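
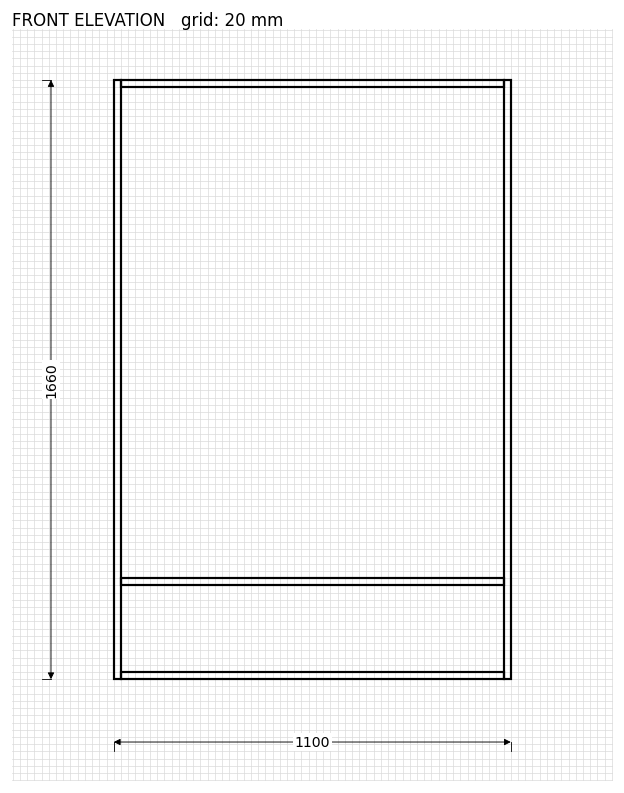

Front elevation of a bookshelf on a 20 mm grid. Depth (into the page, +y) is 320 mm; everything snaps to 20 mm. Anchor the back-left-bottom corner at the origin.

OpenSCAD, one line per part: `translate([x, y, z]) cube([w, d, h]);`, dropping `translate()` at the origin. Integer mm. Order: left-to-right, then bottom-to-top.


cube([20, 320, 1660]);
translate([20, 0, 0]) cube([1060, 320, 20]);
translate([20, 0, 260]) cube([1060, 320, 20]);
translate([20, 0, 1640]) cube([1060, 320, 20]);
translate([1080, 0, 0]) cube([20, 320, 1660]);


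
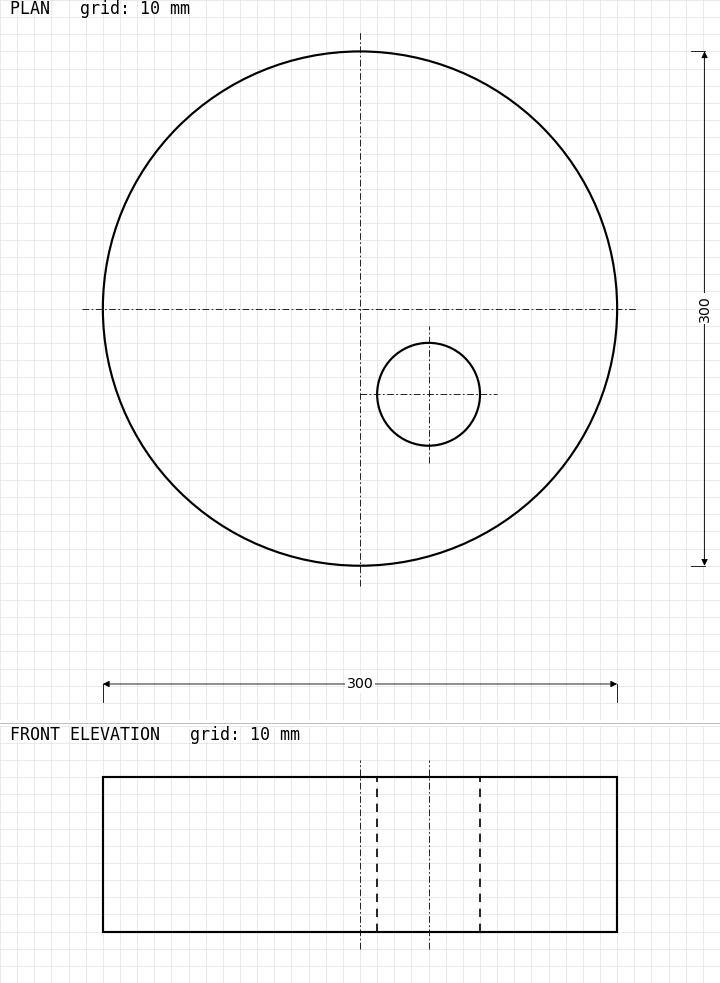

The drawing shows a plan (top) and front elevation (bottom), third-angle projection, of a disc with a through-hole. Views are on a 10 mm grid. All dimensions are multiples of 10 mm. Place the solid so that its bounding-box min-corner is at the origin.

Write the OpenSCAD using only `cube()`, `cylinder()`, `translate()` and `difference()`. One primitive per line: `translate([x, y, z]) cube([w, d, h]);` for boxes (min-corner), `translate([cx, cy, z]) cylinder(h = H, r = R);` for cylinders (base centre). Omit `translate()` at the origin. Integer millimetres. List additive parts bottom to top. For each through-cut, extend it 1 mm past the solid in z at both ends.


difference() {
  translate([150, 150, 0]) cylinder(h = 90, r = 150);
  translate([190, 100, -1]) cylinder(h = 92, r = 30);
}


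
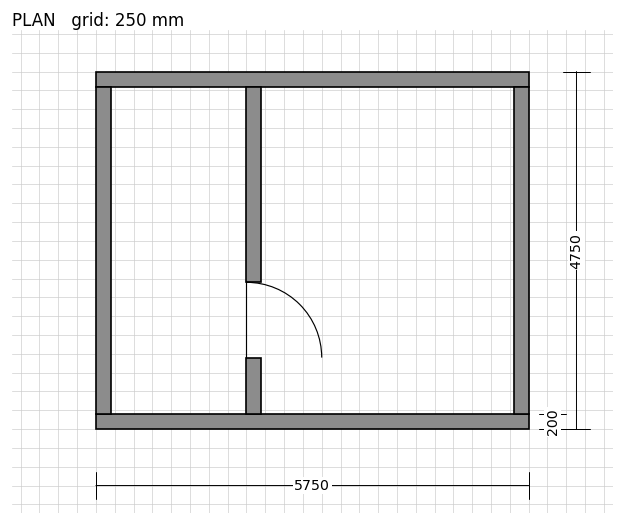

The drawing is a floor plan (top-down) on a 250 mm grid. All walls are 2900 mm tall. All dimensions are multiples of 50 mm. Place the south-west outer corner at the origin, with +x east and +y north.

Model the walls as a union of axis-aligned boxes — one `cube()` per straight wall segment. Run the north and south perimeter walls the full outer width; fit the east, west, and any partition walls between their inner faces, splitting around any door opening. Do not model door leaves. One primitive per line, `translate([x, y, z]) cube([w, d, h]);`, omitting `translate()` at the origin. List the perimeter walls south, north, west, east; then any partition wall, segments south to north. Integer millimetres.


cube([5750, 200, 2900]);
translate([0, 4550, 0]) cube([5750, 200, 2900]);
translate([0, 200, 0]) cube([200, 4350, 2900]);
translate([5550, 200, 0]) cube([200, 4350, 2900]);
translate([2000, 200, 0]) cube([200, 750, 2900]);
translate([2000, 1950, 0]) cube([200, 2600, 2900]);


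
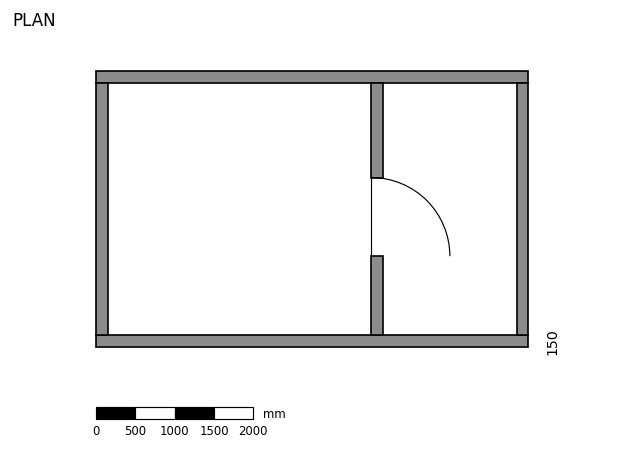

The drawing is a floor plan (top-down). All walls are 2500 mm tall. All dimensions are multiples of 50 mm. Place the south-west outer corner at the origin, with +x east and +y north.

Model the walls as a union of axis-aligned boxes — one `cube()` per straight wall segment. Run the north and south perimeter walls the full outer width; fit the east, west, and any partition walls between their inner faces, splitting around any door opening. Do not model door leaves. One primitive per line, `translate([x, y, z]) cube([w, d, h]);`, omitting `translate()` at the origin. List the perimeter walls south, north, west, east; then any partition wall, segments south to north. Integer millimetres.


cube([5500, 150, 2500]);
translate([0, 3350, 0]) cube([5500, 150, 2500]);
translate([0, 150, 0]) cube([150, 3200, 2500]);
translate([5350, 150, 0]) cube([150, 3200, 2500]);
translate([3500, 150, 0]) cube([150, 1000, 2500]);
translate([3500, 2150, 0]) cube([150, 1200, 2500]);


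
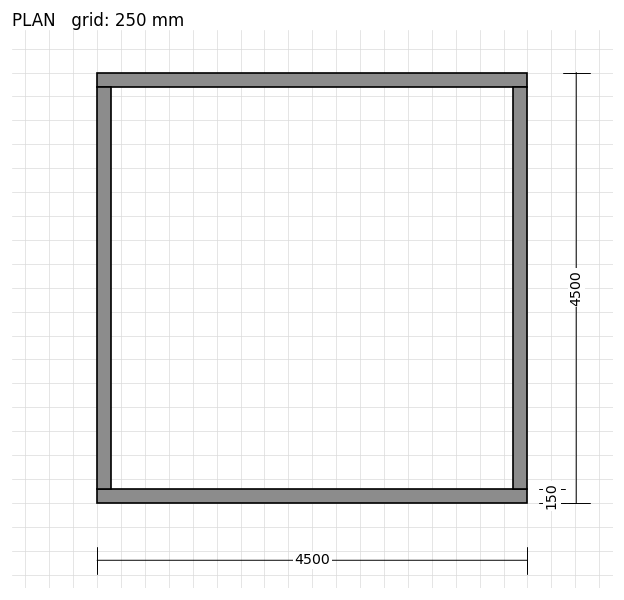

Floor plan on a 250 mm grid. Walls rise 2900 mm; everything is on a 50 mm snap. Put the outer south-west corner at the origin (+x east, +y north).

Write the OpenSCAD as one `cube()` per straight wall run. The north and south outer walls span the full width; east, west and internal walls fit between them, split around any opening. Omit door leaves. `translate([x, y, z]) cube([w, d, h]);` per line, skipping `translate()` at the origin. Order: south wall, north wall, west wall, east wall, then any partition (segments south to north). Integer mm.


cube([4500, 150, 2900]);
translate([0, 4350, 0]) cube([4500, 150, 2900]);
translate([0, 150, 0]) cube([150, 4200, 2900]);
translate([4350, 150, 0]) cube([150, 4200, 2900]);


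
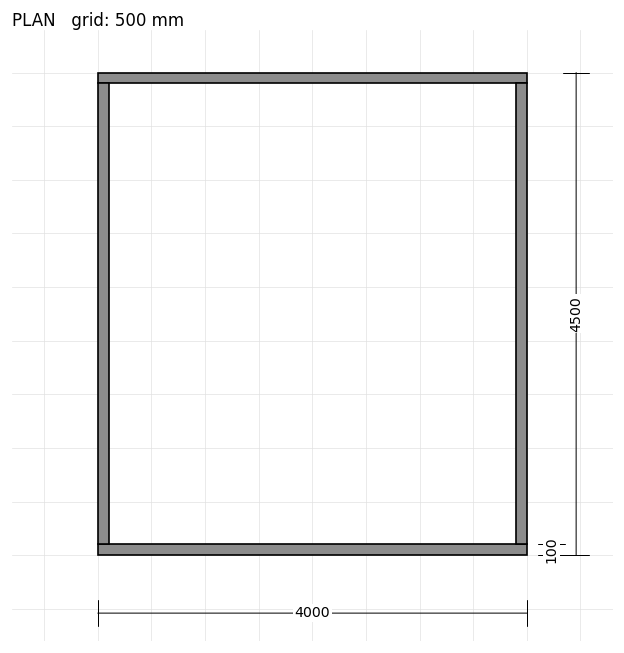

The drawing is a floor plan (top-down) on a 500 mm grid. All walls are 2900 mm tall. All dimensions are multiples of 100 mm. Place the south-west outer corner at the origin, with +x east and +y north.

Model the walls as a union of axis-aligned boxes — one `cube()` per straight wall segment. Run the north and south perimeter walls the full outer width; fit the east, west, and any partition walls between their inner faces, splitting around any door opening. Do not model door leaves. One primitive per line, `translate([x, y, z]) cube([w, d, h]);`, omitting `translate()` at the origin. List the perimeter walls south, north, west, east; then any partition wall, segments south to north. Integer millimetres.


cube([4000, 100, 2900]);
translate([0, 4400, 0]) cube([4000, 100, 2900]);
translate([0, 100, 0]) cube([100, 4300, 2900]);
translate([3900, 100, 0]) cube([100, 4300, 2900]);


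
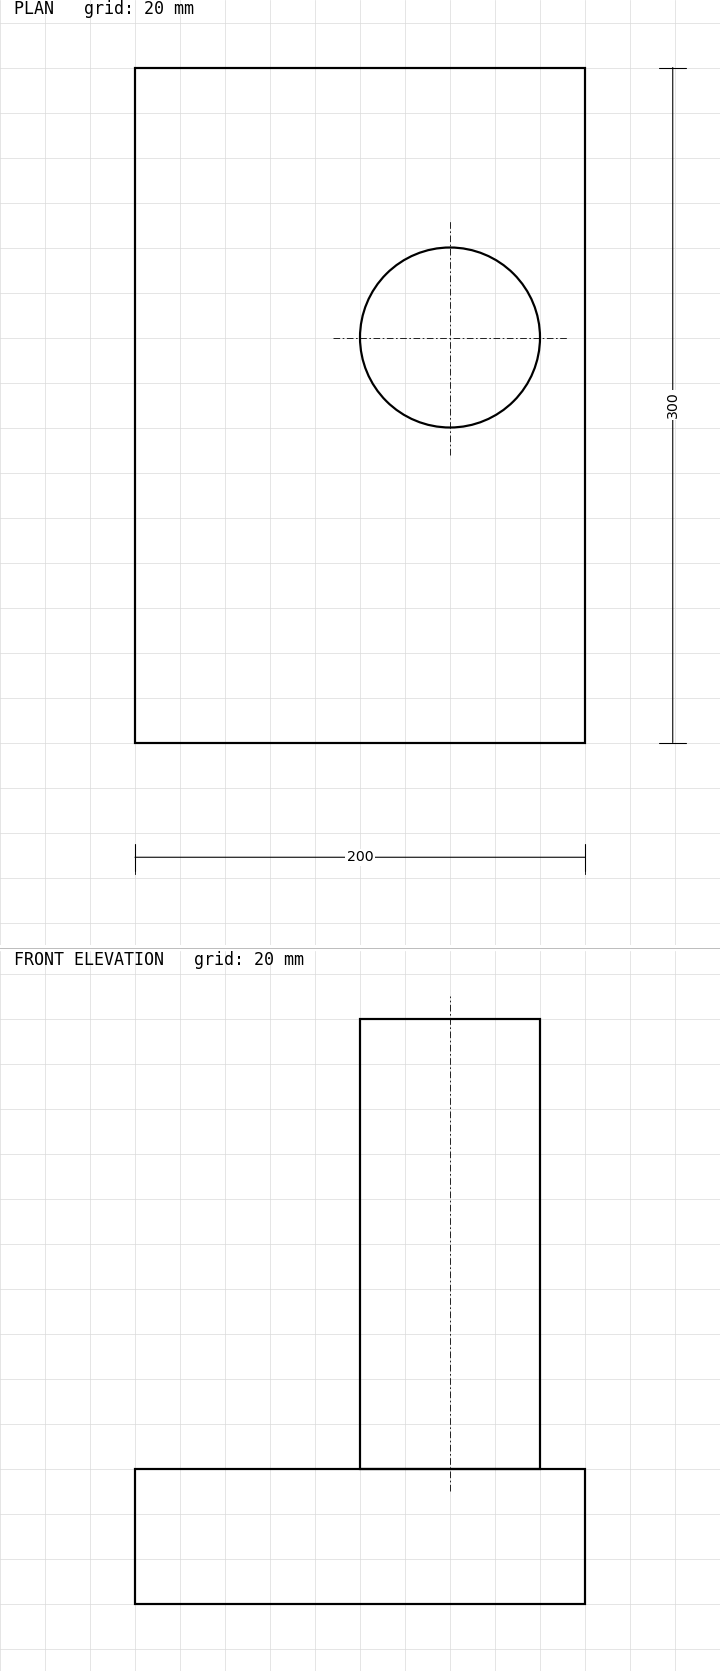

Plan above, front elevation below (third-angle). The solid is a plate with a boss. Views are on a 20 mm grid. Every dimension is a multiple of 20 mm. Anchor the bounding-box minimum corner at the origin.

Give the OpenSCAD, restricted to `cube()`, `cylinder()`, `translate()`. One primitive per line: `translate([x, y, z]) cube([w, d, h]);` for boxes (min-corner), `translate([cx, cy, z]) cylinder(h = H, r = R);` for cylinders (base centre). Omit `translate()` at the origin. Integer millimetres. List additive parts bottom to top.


cube([200, 300, 60]);
translate([140, 180, 60]) cylinder(h = 200, r = 40);


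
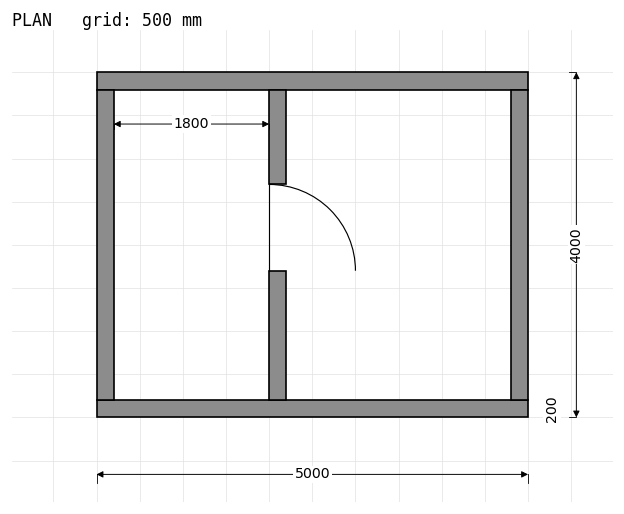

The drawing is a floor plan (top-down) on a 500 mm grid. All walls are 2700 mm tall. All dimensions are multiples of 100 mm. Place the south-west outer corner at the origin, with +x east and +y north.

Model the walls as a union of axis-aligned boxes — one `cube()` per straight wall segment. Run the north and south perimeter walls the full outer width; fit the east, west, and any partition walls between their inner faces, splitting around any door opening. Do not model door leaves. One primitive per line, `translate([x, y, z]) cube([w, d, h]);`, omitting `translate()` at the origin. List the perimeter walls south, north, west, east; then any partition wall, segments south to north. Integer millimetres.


cube([5000, 200, 2700]);
translate([0, 3800, 0]) cube([5000, 200, 2700]);
translate([0, 200, 0]) cube([200, 3600, 2700]);
translate([4800, 200, 0]) cube([200, 3600, 2700]);
translate([2000, 200, 0]) cube([200, 1500, 2700]);
translate([2000, 2700, 0]) cube([200, 1100, 2700]);


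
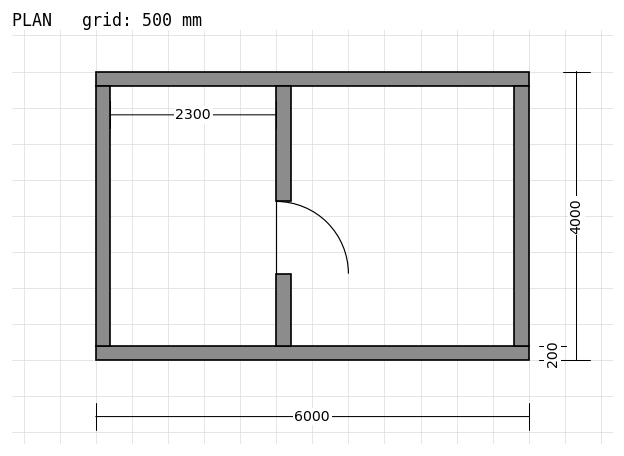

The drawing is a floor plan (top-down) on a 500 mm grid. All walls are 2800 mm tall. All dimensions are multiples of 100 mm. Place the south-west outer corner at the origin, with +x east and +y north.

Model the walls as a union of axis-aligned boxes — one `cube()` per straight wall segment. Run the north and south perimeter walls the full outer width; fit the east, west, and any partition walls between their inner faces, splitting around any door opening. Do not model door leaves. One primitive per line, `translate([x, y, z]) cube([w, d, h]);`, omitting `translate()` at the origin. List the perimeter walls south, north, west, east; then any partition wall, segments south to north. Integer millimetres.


cube([6000, 200, 2800]);
translate([0, 3800, 0]) cube([6000, 200, 2800]);
translate([0, 200, 0]) cube([200, 3600, 2800]);
translate([5800, 200, 0]) cube([200, 3600, 2800]);
translate([2500, 200, 0]) cube([200, 1000, 2800]);
translate([2500, 2200, 0]) cube([200, 1600, 2800]);


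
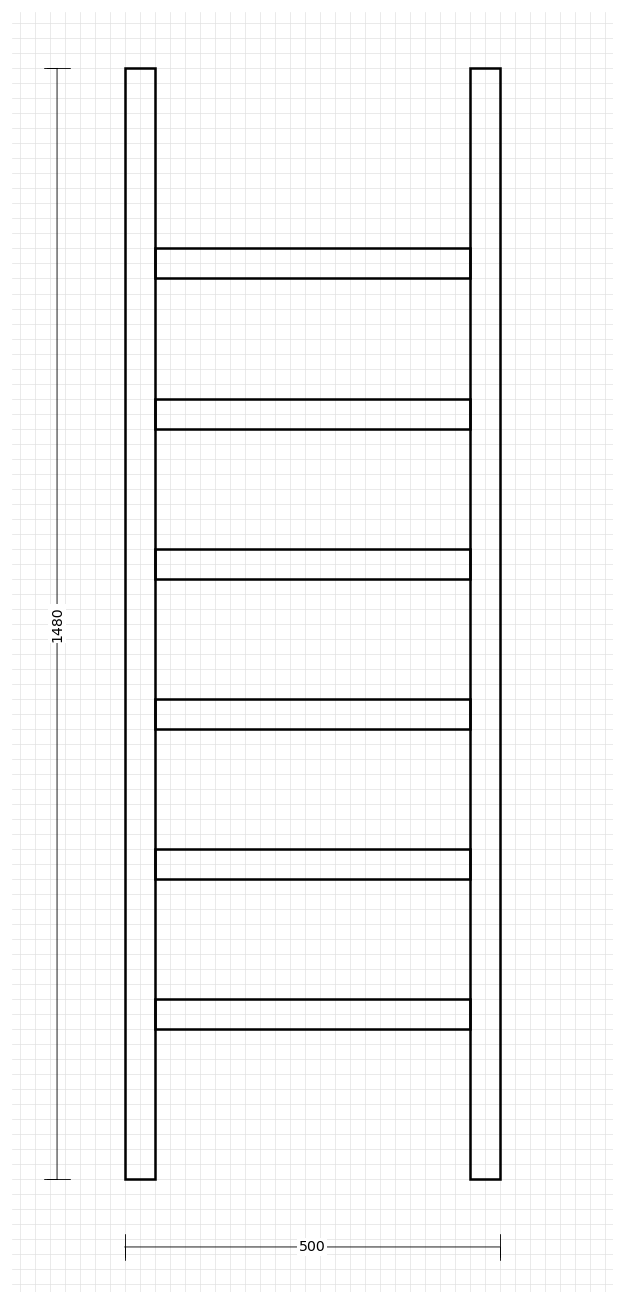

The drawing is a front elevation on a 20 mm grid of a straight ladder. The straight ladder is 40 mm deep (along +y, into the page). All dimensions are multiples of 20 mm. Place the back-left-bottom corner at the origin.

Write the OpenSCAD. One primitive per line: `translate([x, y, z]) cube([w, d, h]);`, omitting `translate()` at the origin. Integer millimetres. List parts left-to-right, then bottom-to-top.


cube([40, 40, 1480]);
translate([40, 0, 200]) cube([420, 40, 40]);
translate([40, 0, 400]) cube([420, 40, 40]);
translate([40, 0, 600]) cube([420, 40, 40]);
translate([40, 0, 800]) cube([420, 40, 40]);
translate([40, 0, 1000]) cube([420, 40, 40]);
translate([40, 0, 1200]) cube([420, 40, 40]);
translate([460, 0, 0]) cube([40, 40, 1480]);


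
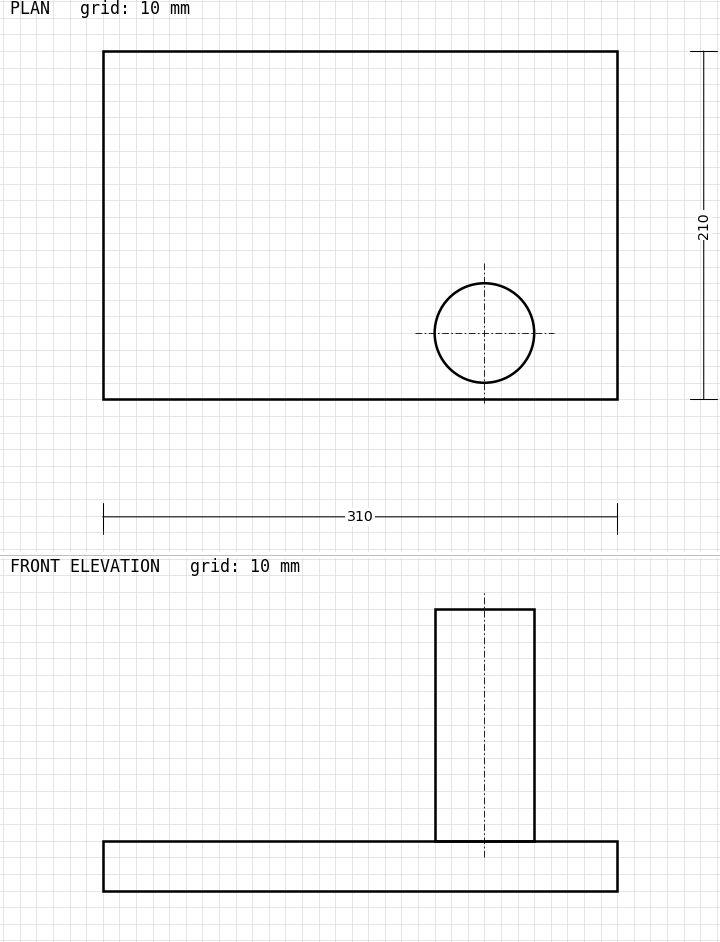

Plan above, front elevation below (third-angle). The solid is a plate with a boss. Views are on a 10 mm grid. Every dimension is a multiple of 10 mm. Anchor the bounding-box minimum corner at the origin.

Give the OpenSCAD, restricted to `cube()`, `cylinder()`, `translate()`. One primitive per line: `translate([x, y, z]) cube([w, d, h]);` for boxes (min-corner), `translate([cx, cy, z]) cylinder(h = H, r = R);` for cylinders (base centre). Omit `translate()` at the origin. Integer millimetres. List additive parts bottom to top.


cube([310, 210, 30]);
translate([230, 40, 30]) cylinder(h = 140, r = 30);


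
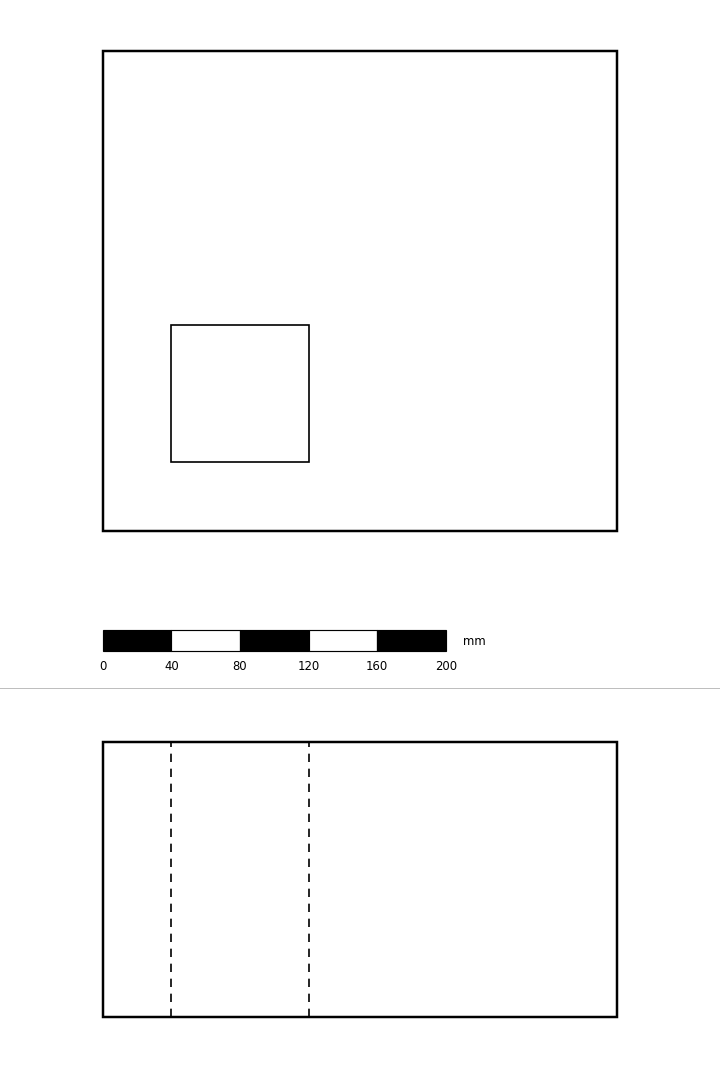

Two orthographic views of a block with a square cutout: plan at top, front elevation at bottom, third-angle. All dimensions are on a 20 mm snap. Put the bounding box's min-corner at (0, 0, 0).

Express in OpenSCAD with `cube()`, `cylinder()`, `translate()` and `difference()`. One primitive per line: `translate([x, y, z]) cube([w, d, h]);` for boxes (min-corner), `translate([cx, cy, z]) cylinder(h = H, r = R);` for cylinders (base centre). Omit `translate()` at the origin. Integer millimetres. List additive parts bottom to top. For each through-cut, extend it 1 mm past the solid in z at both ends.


difference() {
  cube([300, 280, 160]);
  translate([40, 40, -1]) cube([80, 80, 162]);
}


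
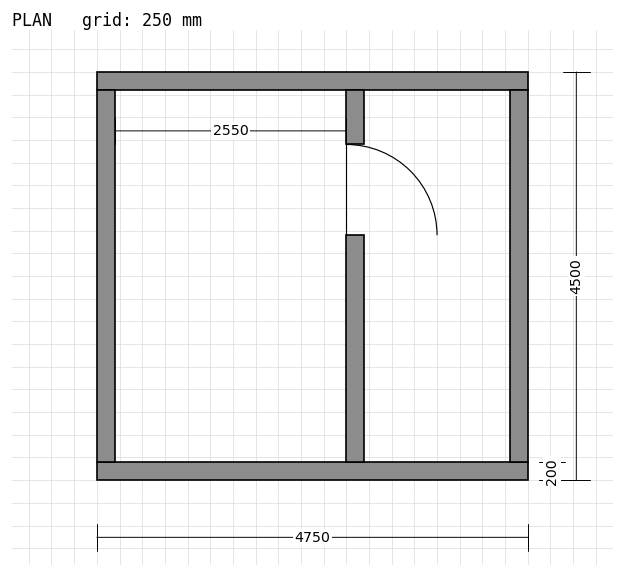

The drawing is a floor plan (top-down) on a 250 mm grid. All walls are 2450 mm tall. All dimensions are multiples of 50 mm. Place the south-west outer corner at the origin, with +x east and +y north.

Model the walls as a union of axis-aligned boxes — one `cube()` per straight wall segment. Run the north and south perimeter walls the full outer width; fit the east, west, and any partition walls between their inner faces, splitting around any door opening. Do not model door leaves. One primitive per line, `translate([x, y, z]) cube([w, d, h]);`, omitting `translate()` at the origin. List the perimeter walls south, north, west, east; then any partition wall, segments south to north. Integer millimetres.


cube([4750, 200, 2450]);
translate([0, 4300, 0]) cube([4750, 200, 2450]);
translate([0, 200, 0]) cube([200, 4100, 2450]);
translate([4550, 200, 0]) cube([200, 4100, 2450]);
translate([2750, 200, 0]) cube([200, 2500, 2450]);
translate([2750, 3700, 0]) cube([200, 600, 2450]);


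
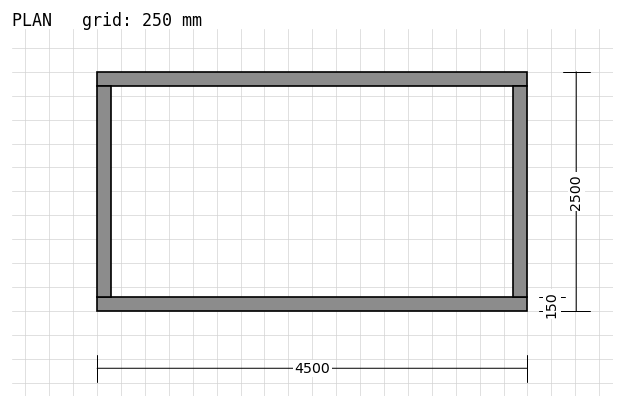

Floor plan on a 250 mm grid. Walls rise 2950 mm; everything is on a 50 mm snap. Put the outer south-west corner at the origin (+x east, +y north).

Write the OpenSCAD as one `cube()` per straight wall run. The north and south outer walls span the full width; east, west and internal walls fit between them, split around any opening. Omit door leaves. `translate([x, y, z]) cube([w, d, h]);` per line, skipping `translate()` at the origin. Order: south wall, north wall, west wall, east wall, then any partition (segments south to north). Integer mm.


cube([4500, 150, 2950]);
translate([0, 2350, 0]) cube([4500, 150, 2950]);
translate([0, 150, 0]) cube([150, 2200, 2950]);
translate([4350, 150, 0]) cube([150, 2200, 2950]);


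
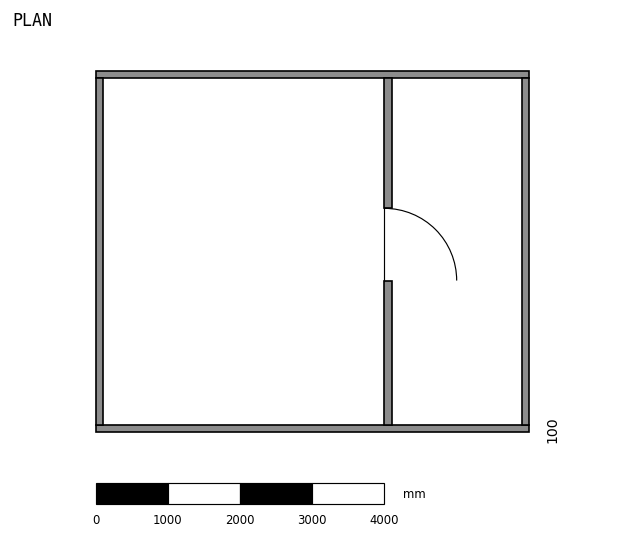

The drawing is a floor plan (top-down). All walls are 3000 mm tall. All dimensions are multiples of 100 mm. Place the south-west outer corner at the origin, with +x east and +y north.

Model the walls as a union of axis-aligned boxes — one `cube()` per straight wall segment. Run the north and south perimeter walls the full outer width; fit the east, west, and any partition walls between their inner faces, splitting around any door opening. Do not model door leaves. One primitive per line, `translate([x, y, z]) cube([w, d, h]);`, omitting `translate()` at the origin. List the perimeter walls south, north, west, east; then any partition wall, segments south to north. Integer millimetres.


cube([6000, 100, 3000]);
translate([0, 4900, 0]) cube([6000, 100, 3000]);
translate([0, 100, 0]) cube([100, 4800, 3000]);
translate([5900, 100, 0]) cube([100, 4800, 3000]);
translate([4000, 100, 0]) cube([100, 2000, 3000]);
translate([4000, 3100, 0]) cube([100, 1800, 3000]);


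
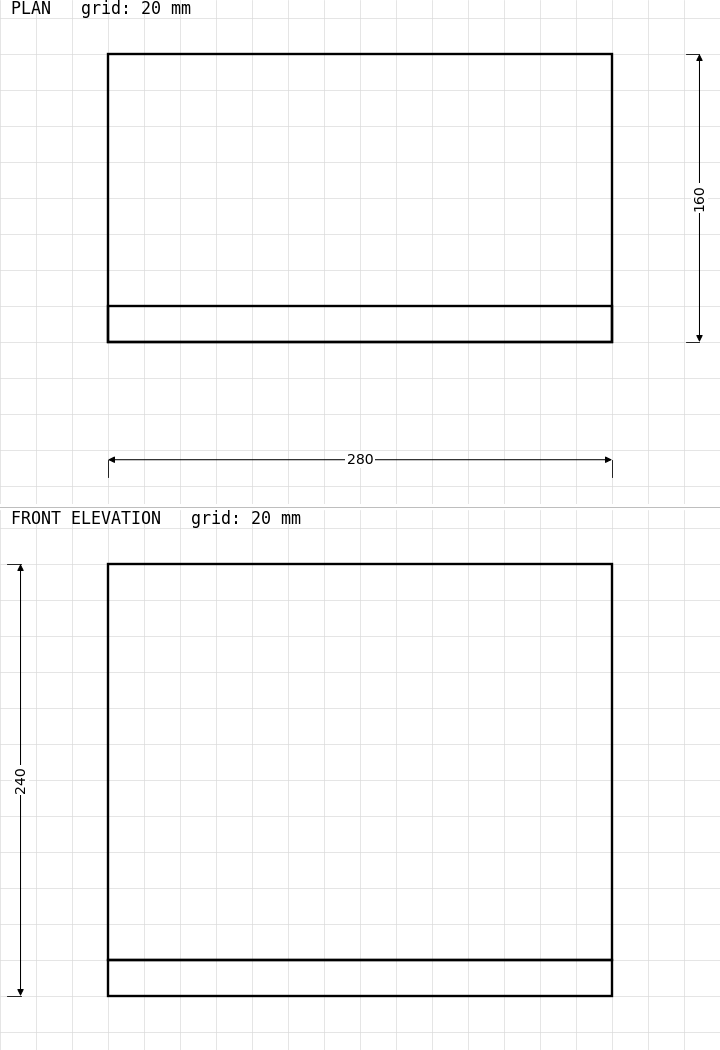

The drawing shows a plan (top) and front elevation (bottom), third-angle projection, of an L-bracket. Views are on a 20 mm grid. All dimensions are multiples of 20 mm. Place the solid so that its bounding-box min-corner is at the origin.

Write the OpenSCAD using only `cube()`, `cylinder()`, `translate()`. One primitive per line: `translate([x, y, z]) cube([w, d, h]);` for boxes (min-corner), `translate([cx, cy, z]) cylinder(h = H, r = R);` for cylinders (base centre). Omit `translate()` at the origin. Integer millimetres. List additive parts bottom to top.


cube([280, 160, 20]);
translate([0, 0, 20]) cube([280, 20, 220]);


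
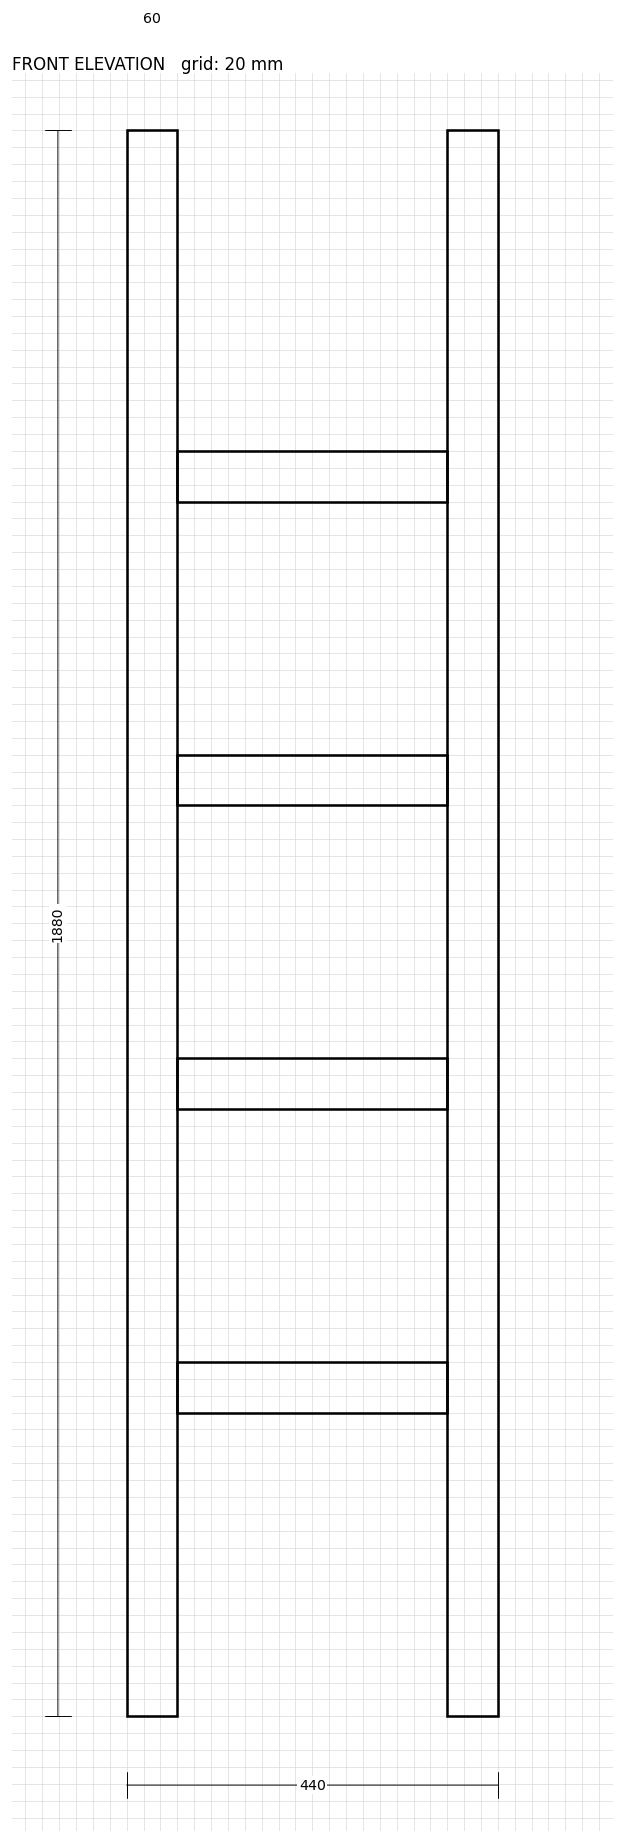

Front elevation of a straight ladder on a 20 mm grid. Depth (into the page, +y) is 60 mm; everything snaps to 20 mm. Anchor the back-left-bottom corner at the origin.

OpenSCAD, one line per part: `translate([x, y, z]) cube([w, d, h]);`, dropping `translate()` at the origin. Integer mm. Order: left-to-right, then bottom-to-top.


cube([60, 60, 1880]);
translate([60, 0, 360]) cube([320, 60, 60]);
translate([60, 0, 720]) cube([320, 60, 60]);
translate([60, 0, 1080]) cube([320, 60, 60]);
translate([60, 0, 1440]) cube([320, 60, 60]);
translate([380, 0, 0]) cube([60, 60, 1880]);


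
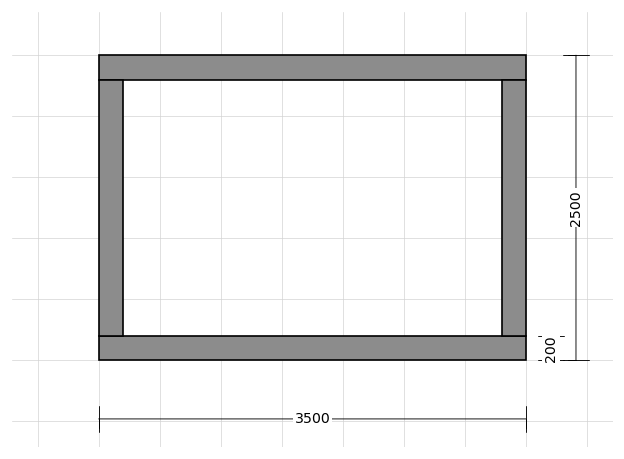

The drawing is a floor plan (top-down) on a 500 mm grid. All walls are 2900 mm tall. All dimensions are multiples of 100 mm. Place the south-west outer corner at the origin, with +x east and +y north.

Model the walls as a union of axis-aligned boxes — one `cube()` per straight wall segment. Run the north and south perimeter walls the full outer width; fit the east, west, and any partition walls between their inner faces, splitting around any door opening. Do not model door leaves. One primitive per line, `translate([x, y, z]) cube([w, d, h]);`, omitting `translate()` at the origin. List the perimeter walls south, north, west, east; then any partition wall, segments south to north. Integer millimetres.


cube([3500, 200, 2900]);
translate([0, 2300, 0]) cube([3500, 200, 2900]);
translate([0, 200, 0]) cube([200, 2100, 2900]);
translate([3300, 200, 0]) cube([200, 2100, 2900]);


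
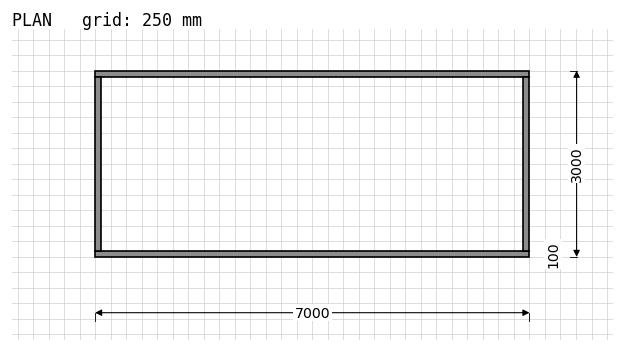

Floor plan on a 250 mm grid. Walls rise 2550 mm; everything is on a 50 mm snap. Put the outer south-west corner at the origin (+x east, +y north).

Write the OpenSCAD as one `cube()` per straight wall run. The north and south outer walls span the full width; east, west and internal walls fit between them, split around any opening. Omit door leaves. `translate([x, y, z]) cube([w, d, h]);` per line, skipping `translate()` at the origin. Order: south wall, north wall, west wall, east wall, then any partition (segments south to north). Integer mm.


cube([7000, 100, 2550]);
translate([0, 2900, 0]) cube([7000, 100, 2550]);
translate([0, 100, 0]) cube([100, 2800, 2550]);
translate([6900, 100, 0]) cube([100, 2800, 2550]);


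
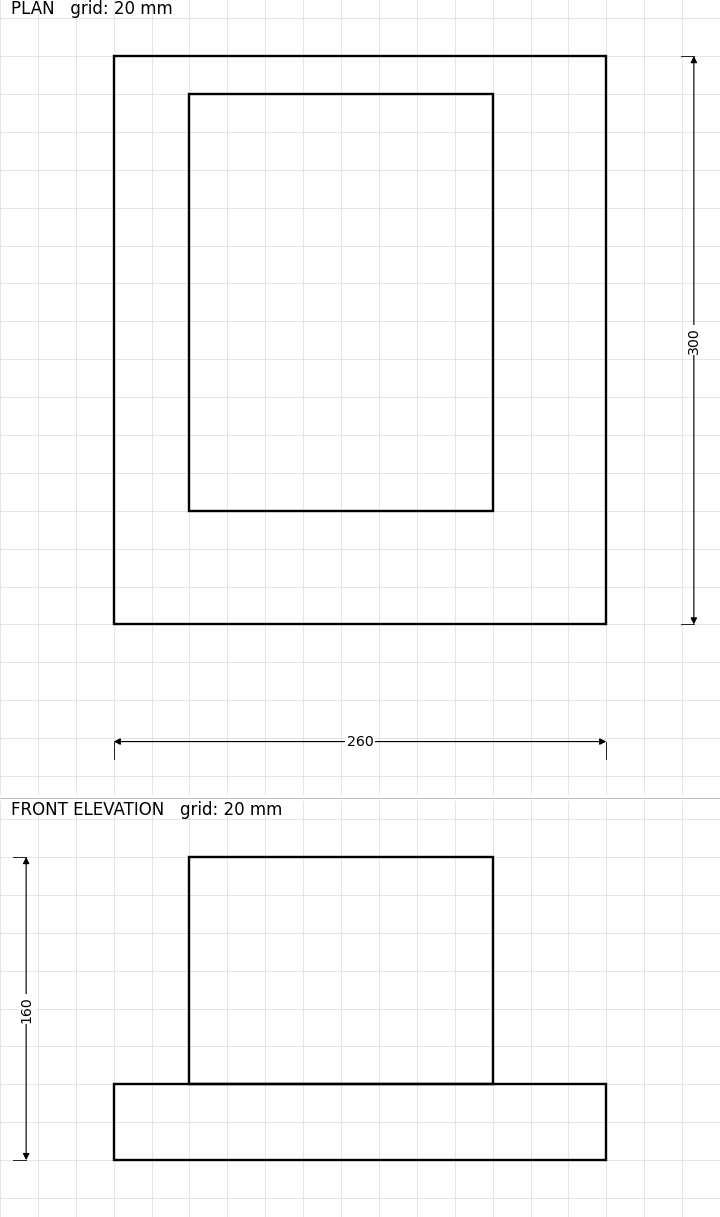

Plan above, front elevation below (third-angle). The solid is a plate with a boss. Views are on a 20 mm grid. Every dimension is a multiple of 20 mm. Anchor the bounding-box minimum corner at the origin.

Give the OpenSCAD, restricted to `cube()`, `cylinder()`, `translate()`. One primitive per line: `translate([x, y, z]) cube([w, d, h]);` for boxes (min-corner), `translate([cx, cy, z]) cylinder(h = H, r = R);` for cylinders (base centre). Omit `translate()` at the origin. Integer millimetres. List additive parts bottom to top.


cube([260, 300, 40]);
translate([40, 60, 40]) cube([160, 220, 120]);


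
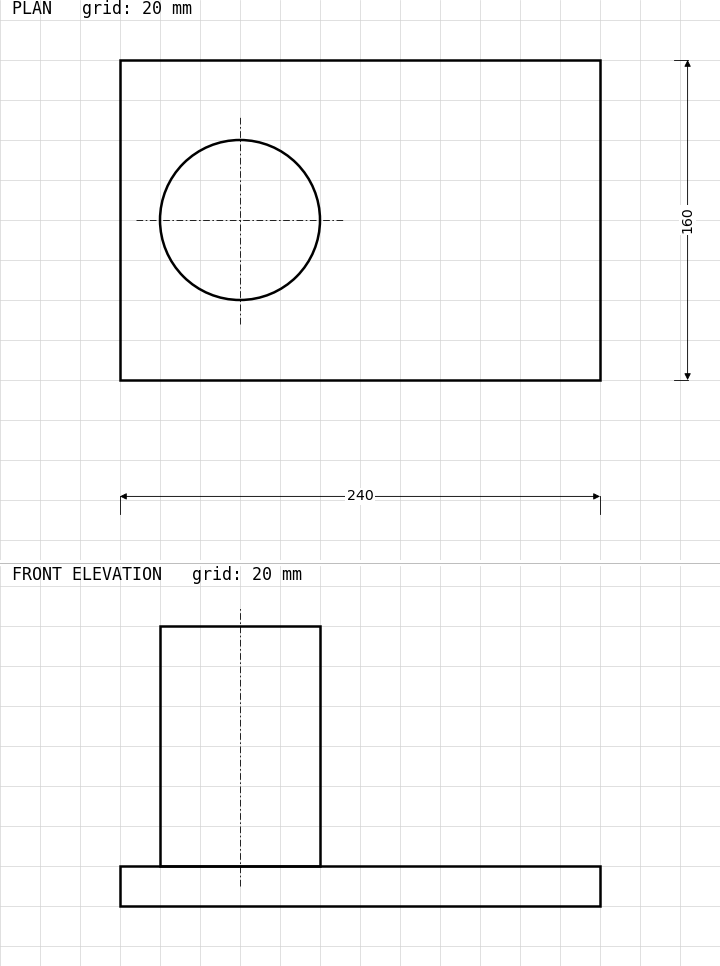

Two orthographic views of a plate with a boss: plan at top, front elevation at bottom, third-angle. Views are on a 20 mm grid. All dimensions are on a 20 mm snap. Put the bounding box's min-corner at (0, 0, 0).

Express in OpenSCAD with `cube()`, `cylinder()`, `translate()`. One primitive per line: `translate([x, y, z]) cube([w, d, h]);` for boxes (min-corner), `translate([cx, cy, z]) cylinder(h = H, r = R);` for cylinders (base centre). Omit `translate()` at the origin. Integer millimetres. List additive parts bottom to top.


cube([240, 160, 20]);
translate([60, 80, 20]) cylinder(h = 120, r = 40);


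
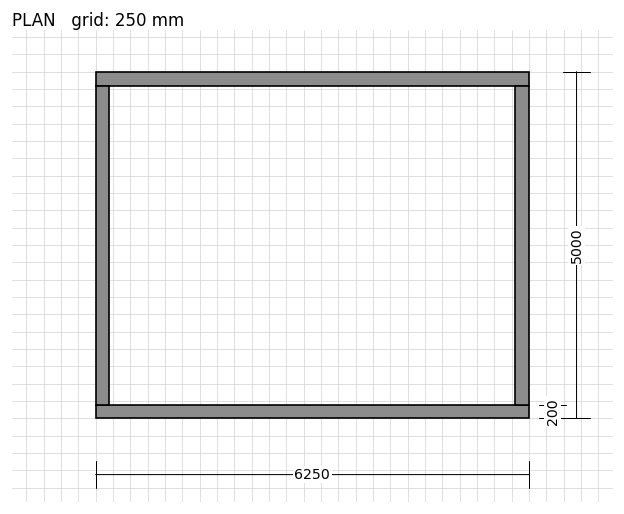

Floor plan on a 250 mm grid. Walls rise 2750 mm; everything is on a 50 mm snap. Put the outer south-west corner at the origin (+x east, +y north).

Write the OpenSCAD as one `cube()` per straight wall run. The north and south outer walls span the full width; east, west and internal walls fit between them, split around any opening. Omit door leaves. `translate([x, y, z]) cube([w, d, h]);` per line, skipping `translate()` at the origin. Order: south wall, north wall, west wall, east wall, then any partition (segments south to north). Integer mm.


cube([6250, 200, 2750]);
translate([0, 4800, 0]) cube([6250, 200, 2750]);
translate([0, 200, 0]) cube([200, 4600, 2750]);
translate([6050, 200, 0]) cube([200, 4600, 2750]);


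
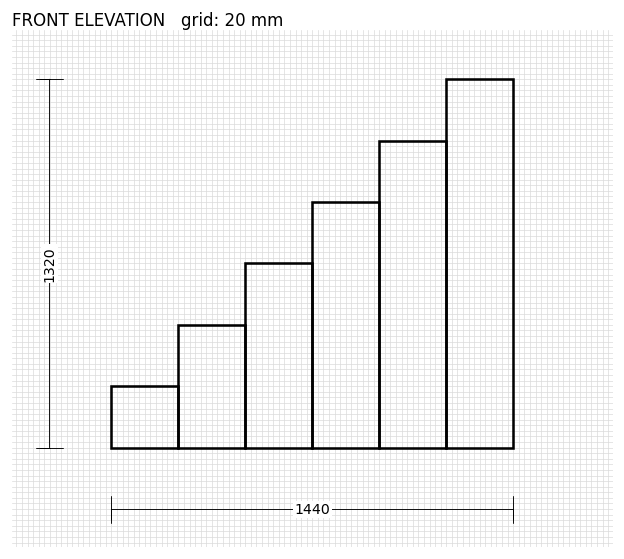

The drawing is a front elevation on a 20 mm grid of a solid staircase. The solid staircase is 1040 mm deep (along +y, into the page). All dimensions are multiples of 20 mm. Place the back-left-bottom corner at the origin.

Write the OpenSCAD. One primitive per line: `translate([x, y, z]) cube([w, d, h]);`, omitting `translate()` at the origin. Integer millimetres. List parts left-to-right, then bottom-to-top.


cube([240, 1040, 220]);
translate([240, 0, 0]) cube([240, 1040, 440]);
translate([480, 0, 0]) cube([240, 1040, 660]);
translate([720, 0, 0]) cube([240, 1040, 880]);
translate([960, 0, 0]) cube([240, 1040, 1100]);
translate([1200, 0, 0]) cube([240, 1040, 1320]);


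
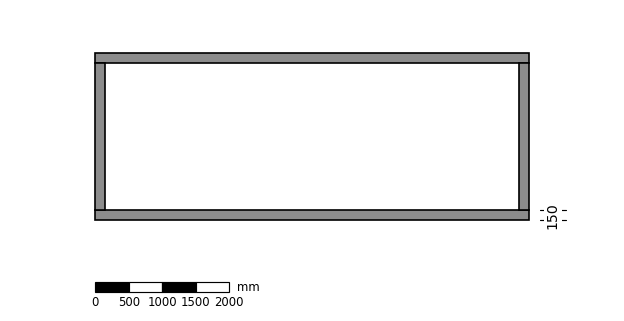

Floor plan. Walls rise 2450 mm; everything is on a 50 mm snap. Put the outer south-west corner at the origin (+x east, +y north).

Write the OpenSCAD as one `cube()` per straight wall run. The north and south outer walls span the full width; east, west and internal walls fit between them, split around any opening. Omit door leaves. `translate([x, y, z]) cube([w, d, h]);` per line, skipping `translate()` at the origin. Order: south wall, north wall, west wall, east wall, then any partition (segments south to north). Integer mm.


cube([6500, 150, 2450]);
translate([0, 2350, 0]) cube([6500, 150, 2450]);
translate([0, 150, 0]) cube([150, 2200, 2450]);
translate([6350, 150, 0]) cube([150, 2200, 2450]);


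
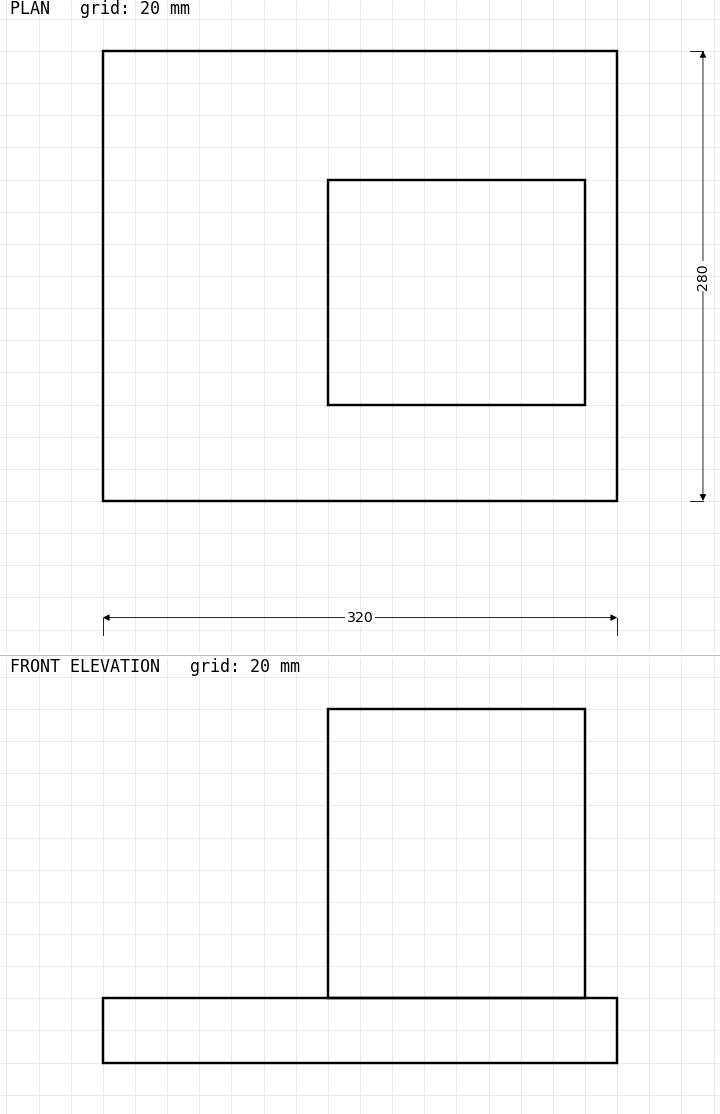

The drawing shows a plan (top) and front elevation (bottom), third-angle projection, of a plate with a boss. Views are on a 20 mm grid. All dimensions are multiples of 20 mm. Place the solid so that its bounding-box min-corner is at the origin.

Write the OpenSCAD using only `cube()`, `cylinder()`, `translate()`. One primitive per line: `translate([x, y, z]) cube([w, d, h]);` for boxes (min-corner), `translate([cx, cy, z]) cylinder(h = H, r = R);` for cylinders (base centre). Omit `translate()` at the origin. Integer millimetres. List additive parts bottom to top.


cube([320, 280, 40]);
translate([140, 60, 40]) cube([160, 140, 180]);


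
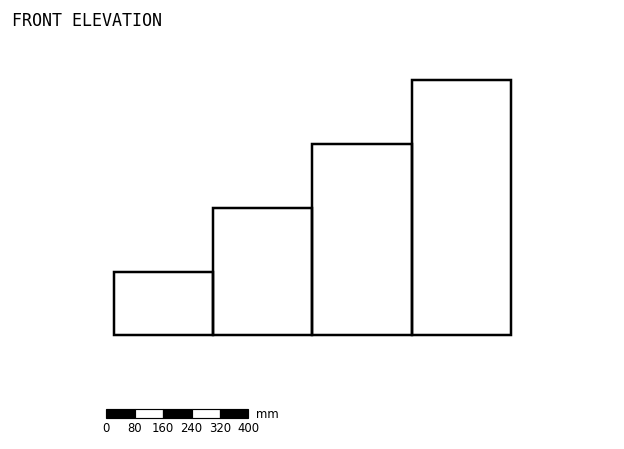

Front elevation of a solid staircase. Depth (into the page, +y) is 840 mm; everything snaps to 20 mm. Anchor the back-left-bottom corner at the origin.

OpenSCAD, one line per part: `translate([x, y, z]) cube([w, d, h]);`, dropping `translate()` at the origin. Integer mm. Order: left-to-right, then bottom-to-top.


cube([280, 840, 180]);
translate([280, 0, 0]) cube([280, 840, 360]);
translate([560, 0, 0]) cube([280, 840, 540]);
translate([840, 0, 0]) cube([280, 840, 720]);


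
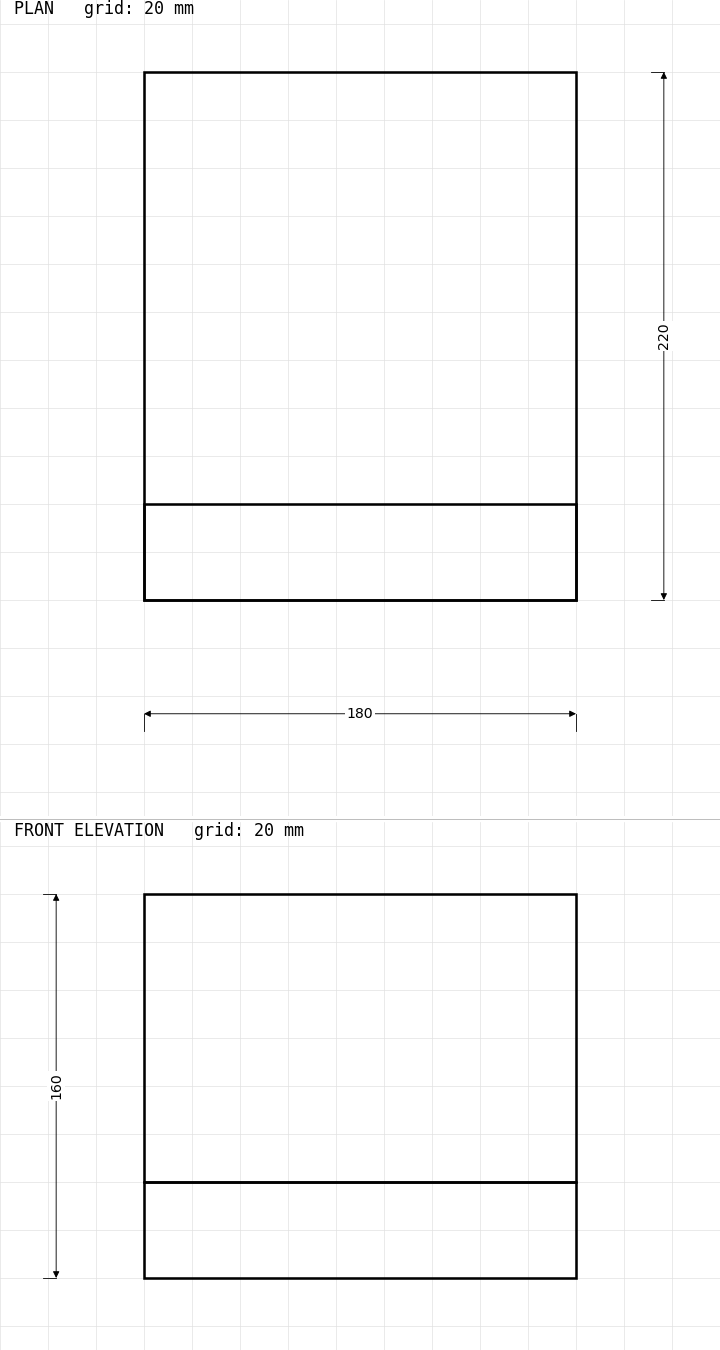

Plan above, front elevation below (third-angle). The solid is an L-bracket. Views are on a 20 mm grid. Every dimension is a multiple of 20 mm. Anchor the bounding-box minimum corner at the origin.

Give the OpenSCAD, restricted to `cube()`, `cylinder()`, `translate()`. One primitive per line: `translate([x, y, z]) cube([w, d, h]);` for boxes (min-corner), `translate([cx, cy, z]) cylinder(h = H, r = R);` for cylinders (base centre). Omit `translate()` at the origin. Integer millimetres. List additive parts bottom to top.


cube([180, 220, 40]);
translate([0, 0, 40]) cube([180, 40, 120]);


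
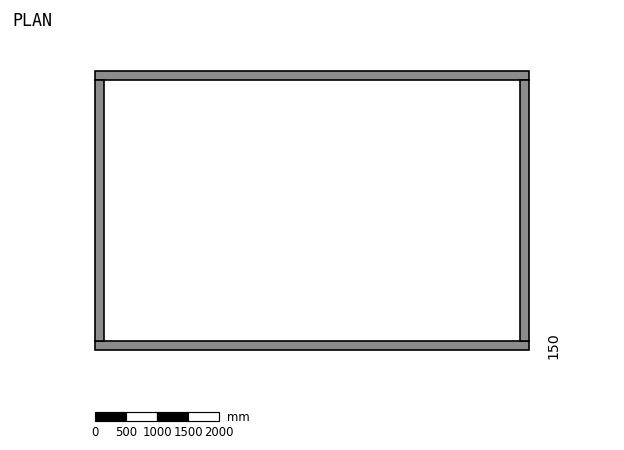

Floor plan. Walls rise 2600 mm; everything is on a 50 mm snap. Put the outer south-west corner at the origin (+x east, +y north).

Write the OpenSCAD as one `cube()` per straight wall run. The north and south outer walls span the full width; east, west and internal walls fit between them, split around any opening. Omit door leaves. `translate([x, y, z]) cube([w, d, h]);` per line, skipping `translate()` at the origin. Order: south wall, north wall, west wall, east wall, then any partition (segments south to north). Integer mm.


cube([7000, 150, 2600]);
translate([0, 4350, 0]) cube([7000, 150, 2600]);
translate([0, 150, 0]) cube([150, 4200, 2600]);
translate([6850, 150, 0]) cube([150, 4200, 2600]);


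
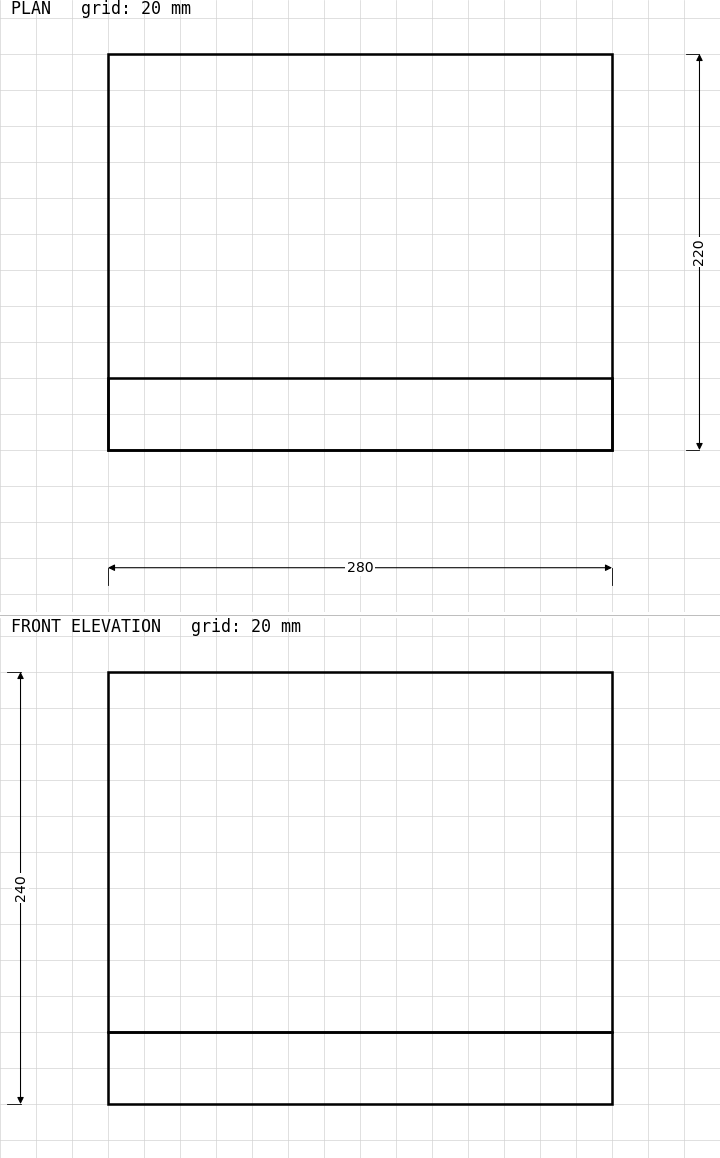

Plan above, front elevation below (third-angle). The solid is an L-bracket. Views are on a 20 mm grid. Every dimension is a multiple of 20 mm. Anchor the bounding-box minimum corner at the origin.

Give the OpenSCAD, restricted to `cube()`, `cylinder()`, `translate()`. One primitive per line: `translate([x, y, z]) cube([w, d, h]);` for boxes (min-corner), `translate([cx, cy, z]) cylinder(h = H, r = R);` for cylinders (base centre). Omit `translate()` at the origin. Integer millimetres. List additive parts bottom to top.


cube([280, 220, 40]);
translate([0, 0, 40]) cube([280, 40, 200]);


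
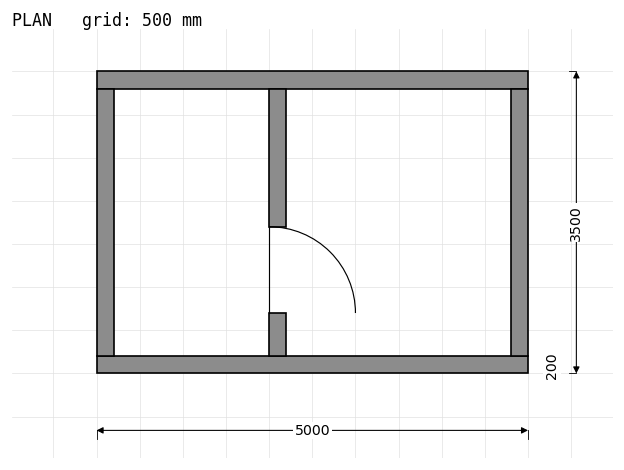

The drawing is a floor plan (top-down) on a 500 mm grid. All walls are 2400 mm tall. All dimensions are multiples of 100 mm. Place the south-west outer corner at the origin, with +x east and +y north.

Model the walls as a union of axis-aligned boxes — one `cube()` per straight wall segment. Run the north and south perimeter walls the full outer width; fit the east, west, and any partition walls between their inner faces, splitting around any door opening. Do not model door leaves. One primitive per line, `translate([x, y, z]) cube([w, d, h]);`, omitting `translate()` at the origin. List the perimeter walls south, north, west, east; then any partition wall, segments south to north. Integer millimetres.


cube([5000, 200, 2400]);
translate([0, 3300, 0]) cube([5000, 200, 2400]);
translate([0, 200, 0]) cube([200, 3100, 2400]);
translate([4800, 200, 0]) cube([200, 3100, 2400]);
translate([2000, 200, 0]) cube([200, 500, 2400]);
translate([2000, 1700, 0]) cube([200, 1600, 2400]);


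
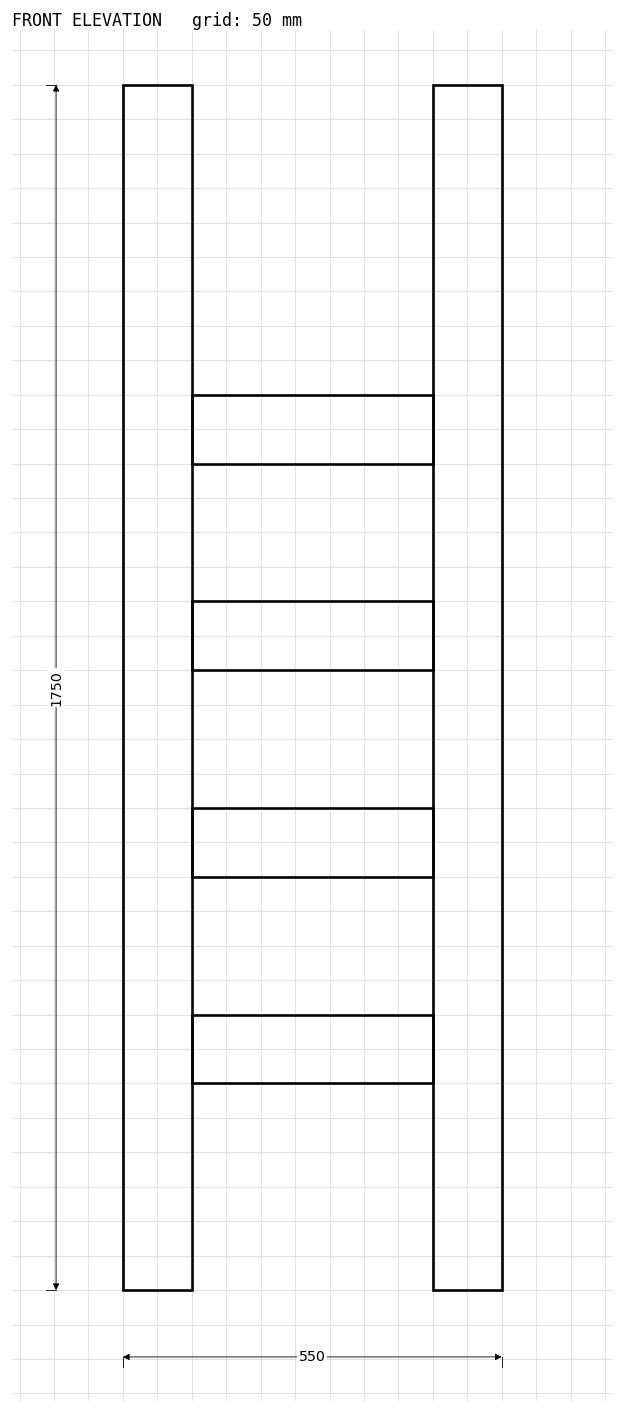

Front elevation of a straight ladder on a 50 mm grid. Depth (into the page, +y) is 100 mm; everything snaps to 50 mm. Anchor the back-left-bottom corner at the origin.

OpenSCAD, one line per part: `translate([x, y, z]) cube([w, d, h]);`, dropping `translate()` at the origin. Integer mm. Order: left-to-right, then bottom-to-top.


cube([100, 100, 1750]);
translate([100, 0, 300]) cube([350, 100, 100]);
translate([100, 0, 600]) cube([350, 100, 100]);
translate([100, 0, 900]) cube([350, 100, 100]);
translate([100, 0, 1200]) cube([350, 100, 100]);
translate([450, 0, 0]) cube([100, 100, 1750]);


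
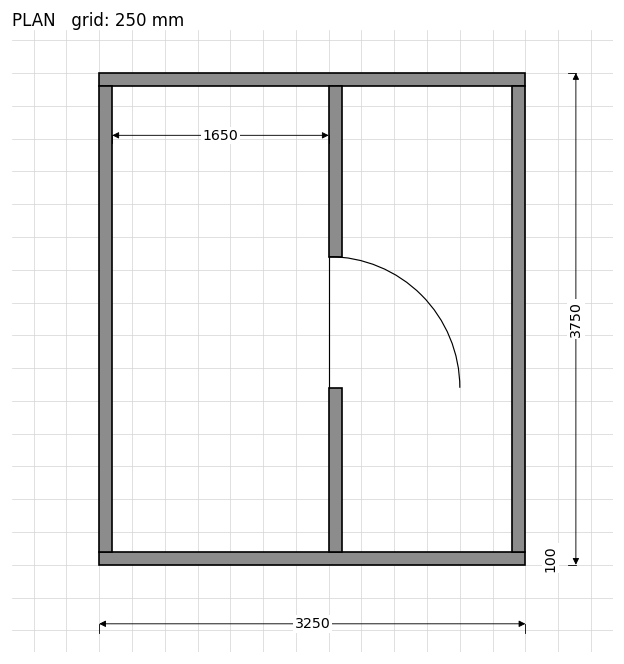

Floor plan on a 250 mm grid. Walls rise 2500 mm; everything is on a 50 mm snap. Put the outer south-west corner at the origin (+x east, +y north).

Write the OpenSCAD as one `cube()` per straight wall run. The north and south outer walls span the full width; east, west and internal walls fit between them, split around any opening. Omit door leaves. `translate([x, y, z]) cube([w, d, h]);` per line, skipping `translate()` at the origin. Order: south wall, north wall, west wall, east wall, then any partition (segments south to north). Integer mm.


cube([3250, 100, 2500]);
translate([0, 3650, 0]) cube([3250, 100, 2500]);
translate([0, 100, 0]) cube([100, 3550, 2500]);
translate([3150, 100, 0]) cube([100, 3550, 2500]);
translate([1750, 100, 0]) cube([100, 1250, 2500]);
translate([1750, 2350, 0]) cube([100, 1300, 2500]);


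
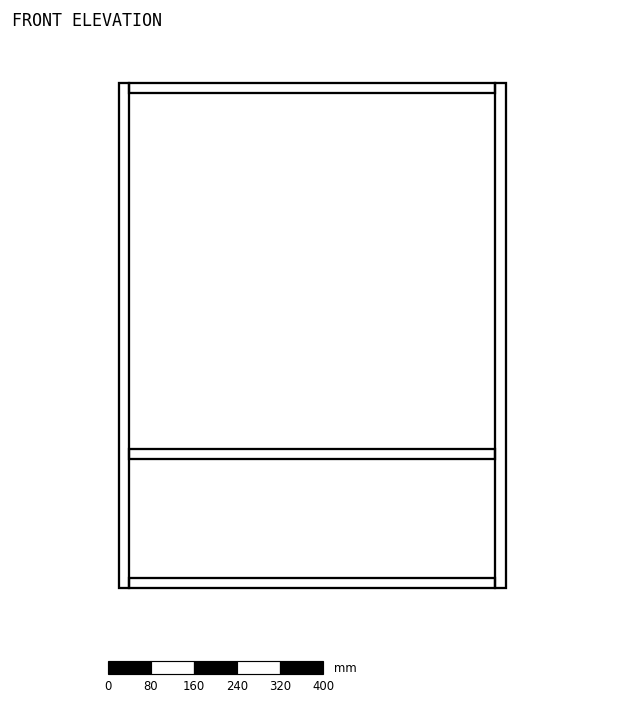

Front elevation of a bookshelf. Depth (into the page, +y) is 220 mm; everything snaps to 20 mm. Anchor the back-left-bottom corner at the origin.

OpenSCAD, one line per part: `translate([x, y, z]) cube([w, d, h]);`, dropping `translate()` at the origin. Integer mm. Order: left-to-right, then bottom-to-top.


cube([20, 220, 940]);
translate([20, 0, 0]) cube([680, 220, 20]);
translate([20, 0, 240]) cube([680, 220, 20]);
translate([20, 0, 920]) cube([680, 220, 20]);
translate([700, 0, 0]) cube([20, 220, 940]);


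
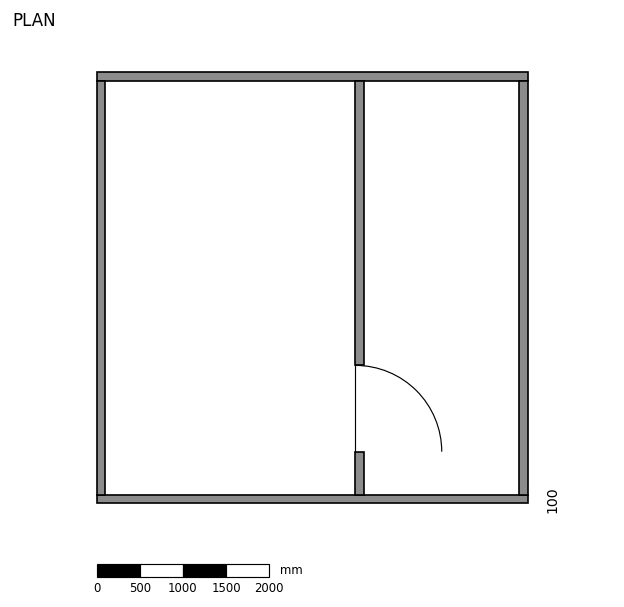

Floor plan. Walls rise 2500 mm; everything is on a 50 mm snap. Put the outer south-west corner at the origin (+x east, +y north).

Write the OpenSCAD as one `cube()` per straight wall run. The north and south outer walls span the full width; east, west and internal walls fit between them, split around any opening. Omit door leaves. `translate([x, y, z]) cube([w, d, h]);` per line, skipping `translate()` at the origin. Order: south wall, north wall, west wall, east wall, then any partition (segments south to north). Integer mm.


cube([5000, 100, 2500]);
translate([0, 4900, 0]) cube([5000, 100, 2500]);
translate([0, 100, 0]) cube([100, 4800, 2500]);
translate([4900, 100, 0]) cube([100, 4800, 2500]);
translate([3000, 100, 0]) cube([100, 500, 2500]);
translate([3000, 1600, 0]) cube([100, 3300, 2500]);


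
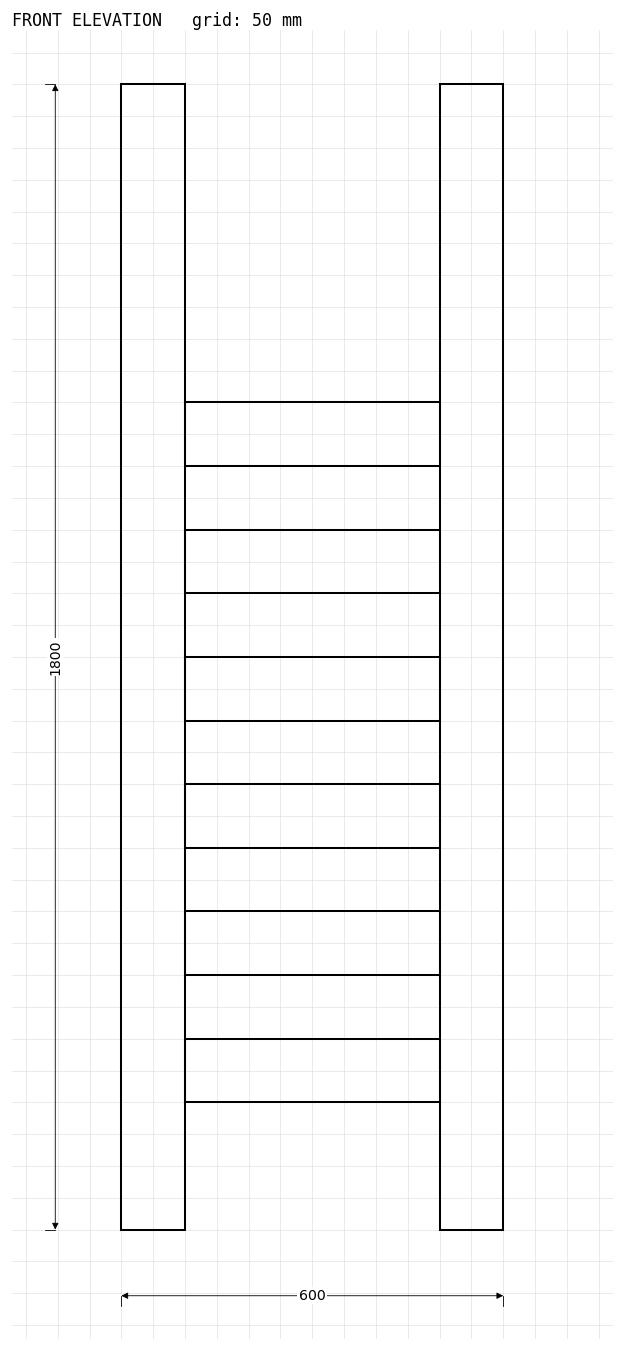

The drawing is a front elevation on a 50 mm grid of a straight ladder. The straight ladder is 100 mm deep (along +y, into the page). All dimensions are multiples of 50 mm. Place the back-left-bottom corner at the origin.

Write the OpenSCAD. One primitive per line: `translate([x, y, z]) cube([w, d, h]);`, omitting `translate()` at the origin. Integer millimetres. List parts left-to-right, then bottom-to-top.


cube([100, 100, 1800]);
translate([100, 0, 200]) cube([400, 100, 100]);
translate([100, 0, 400]) cube([400, 100, 100]);
translate([100, 0, 600]) cube([400, 100, 100]);
translate([100, 0, 800]) cube([400, 100, 100]);
translate([100, 0, 1000]) cube([400, 100, 100]);
translate([100, 0, 1200]) cube([400, 100, 100]);
translate([500, 0, 0]) cube([100, 100, 1800]);


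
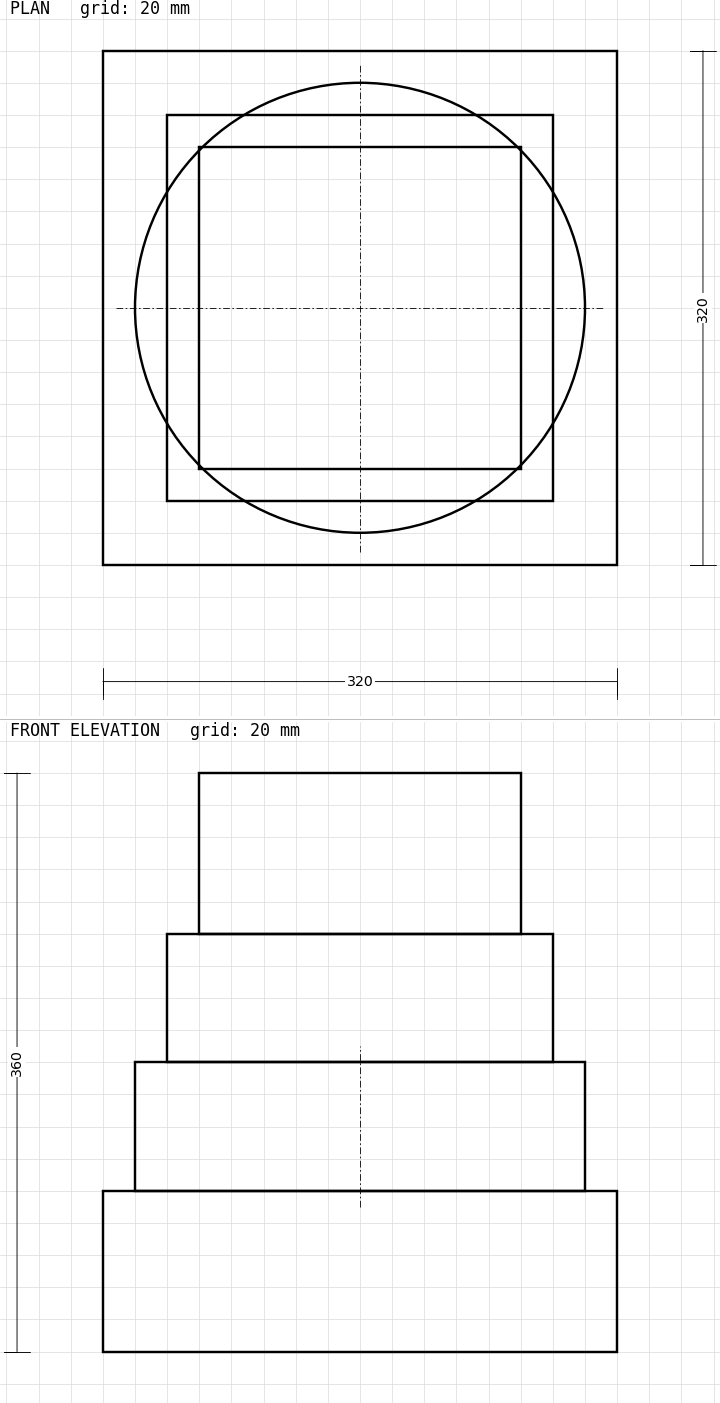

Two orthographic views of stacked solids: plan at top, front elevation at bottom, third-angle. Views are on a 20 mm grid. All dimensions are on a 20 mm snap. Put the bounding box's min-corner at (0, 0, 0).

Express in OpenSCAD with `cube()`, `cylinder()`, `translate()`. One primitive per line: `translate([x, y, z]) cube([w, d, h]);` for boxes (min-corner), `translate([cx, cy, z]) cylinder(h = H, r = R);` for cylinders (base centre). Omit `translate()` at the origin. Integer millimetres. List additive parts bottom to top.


cube([320, 320, 100]);
translate([160, 160, 100]) cylinder(h = 80, r = 140);
translate([40, 40, 180]) cube([240, 240, 80]);
translate([60, 60, 260]) cube([200, 200, 100]);


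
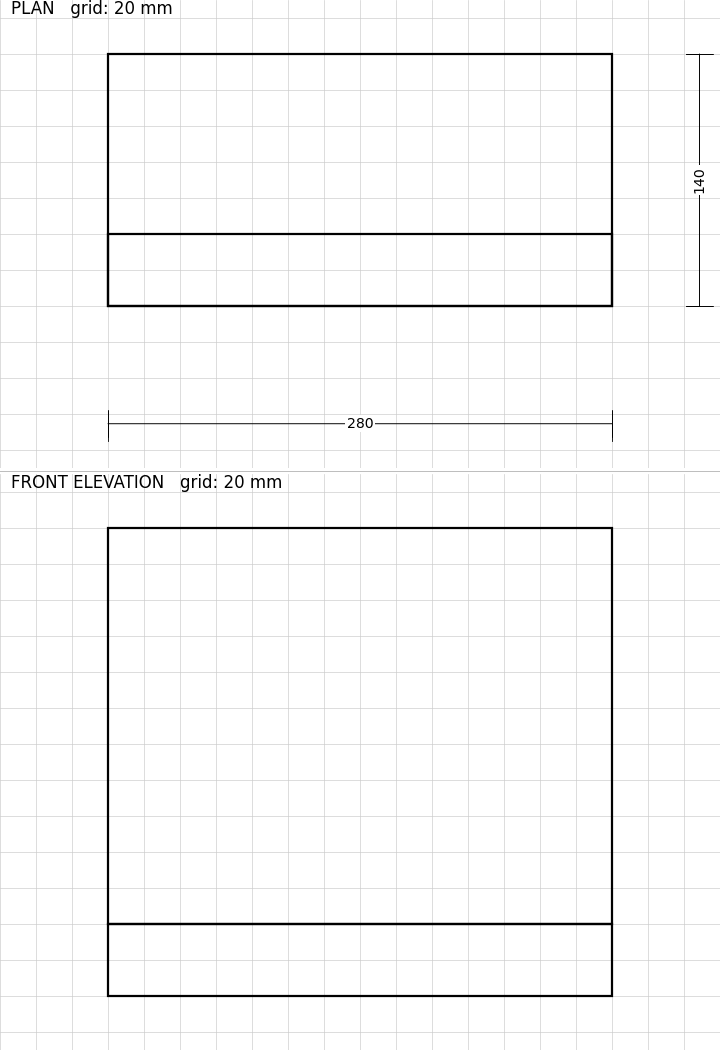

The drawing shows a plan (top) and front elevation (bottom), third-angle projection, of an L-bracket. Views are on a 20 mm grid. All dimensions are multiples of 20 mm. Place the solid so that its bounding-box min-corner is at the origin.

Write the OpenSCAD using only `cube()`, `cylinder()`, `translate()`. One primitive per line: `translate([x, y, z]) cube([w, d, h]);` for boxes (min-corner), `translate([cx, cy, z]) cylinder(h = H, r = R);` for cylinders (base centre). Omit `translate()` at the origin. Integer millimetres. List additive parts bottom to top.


cube([280, 140, 40]);
translate([0, 0, 40]) cube([280, 40, 220]);


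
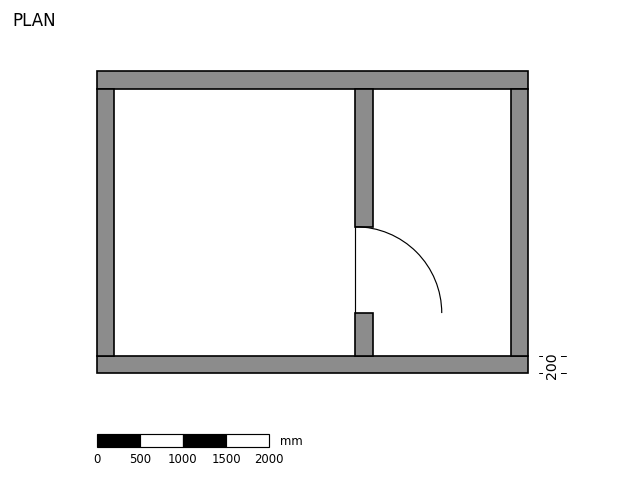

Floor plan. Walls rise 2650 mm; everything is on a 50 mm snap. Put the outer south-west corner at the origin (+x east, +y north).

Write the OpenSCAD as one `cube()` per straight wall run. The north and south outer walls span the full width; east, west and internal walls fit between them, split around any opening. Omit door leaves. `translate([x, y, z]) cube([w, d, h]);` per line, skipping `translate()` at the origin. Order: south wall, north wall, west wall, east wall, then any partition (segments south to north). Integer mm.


cube([5000, 200, 2650]);
translate([0, 3300, 0]) cube([5000, 200, 2650]);
translate([0, 200, 0]) cube([200, 3100, 2650]);
translate([4800, 200, 0]) cube([200, 3100, 2650]);
translate([3000, 200, 0]) cube([200, 500, 2650]);
translate([3000, 1700, 0]) cube([200, 1600, 2650]);
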